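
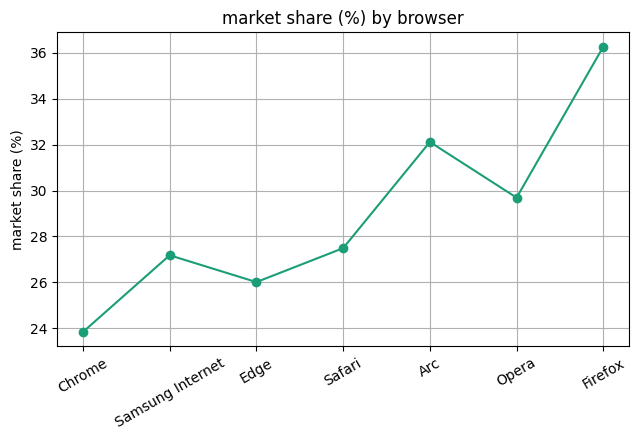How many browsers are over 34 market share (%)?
1

Above 34: Firefox.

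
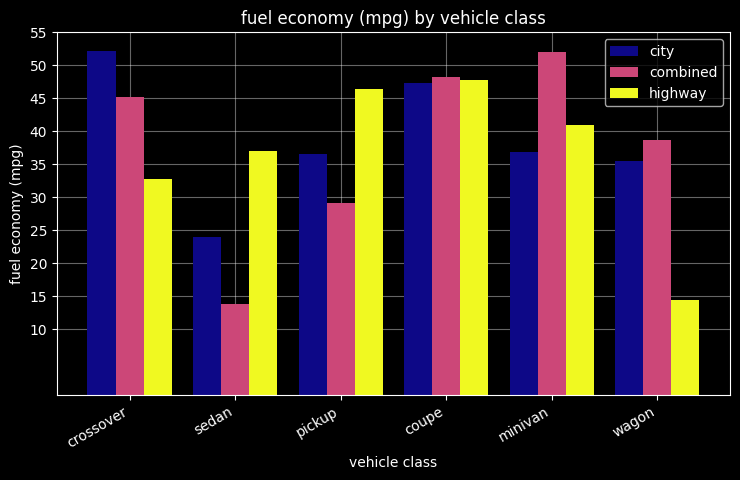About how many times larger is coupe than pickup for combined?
coupe ≈ 50, pickup ≈ 30; 50/30 ≈ 1.67.

≈ 1.67×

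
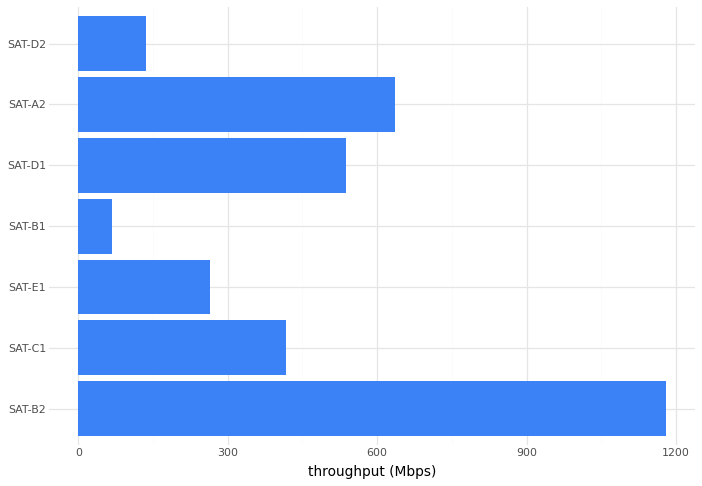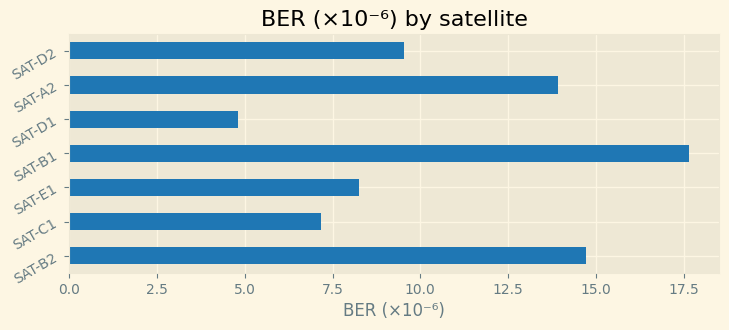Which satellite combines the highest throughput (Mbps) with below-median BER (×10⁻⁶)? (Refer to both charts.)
SAT-D1

Chart 2 median BER (×10⁻⁶) ≈ 10; below-median satellites: SAT-C1, SAT-E1, SAT-D1. Among those, SAT-D1 has the highest throughput (Mbps) (≈ 600).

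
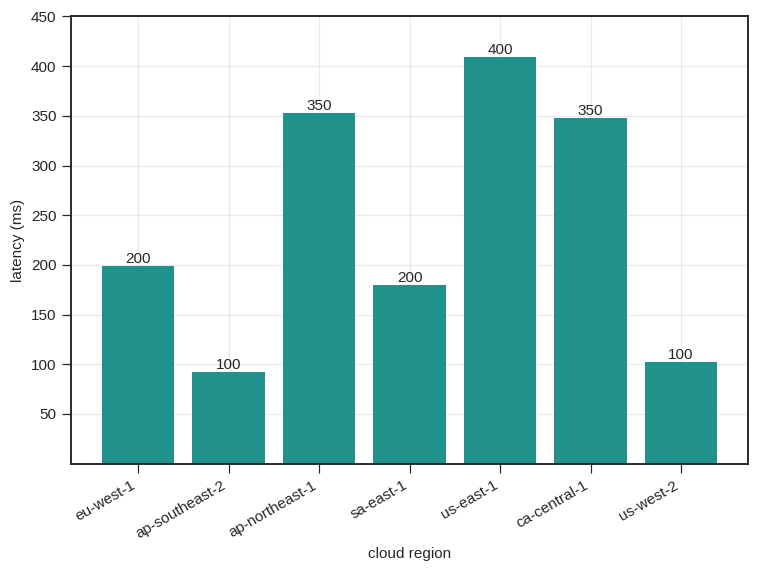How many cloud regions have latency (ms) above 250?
Above 250: ap-northeast-1, us-east-1, ca-central-1.

3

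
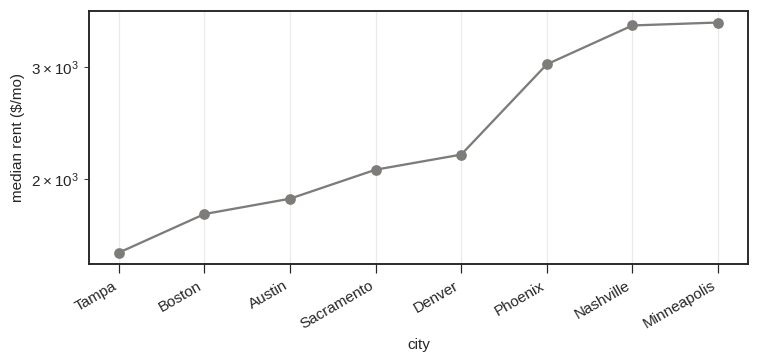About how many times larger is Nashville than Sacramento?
Nashville ≈ 3400, Sacramento ≈ 2000; 3400/2000 ≈ 1.7.

≈ 1.7×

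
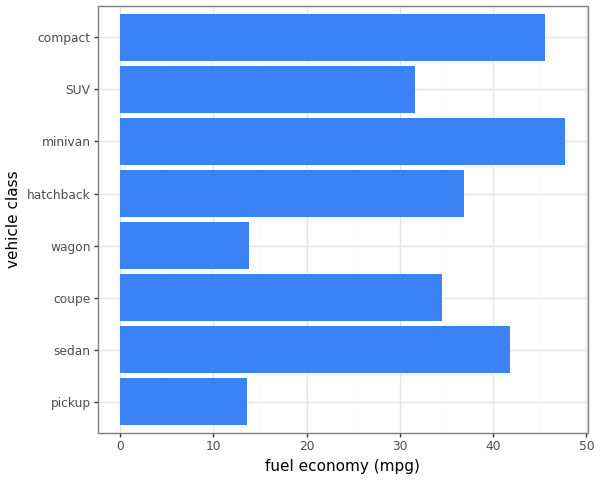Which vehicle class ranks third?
Top 4: minivan ≈ 50, compact ≈ 45, sedan ≈ 40, hatchback ≈ 35.

sedan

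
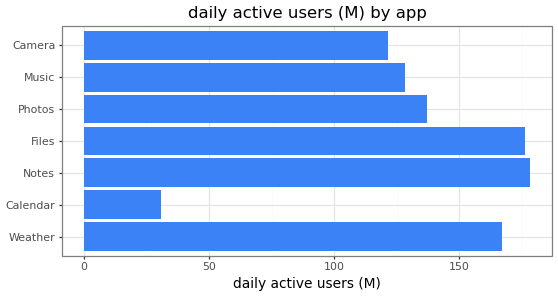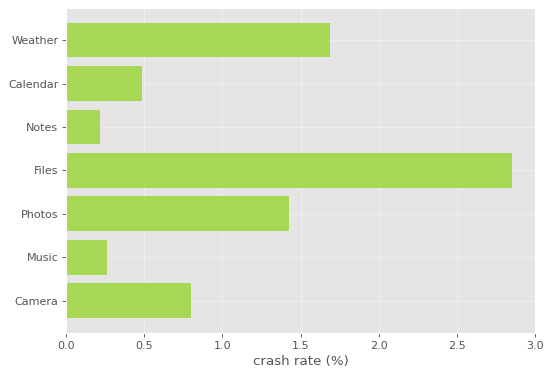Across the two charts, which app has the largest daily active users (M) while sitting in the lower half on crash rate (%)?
Notes

Chart 2 median crash rate (%) ≈ 1; below-median apps: Calendar, Notes, Music. Among those, Notes has the highest daily active users (M) (≈ 180).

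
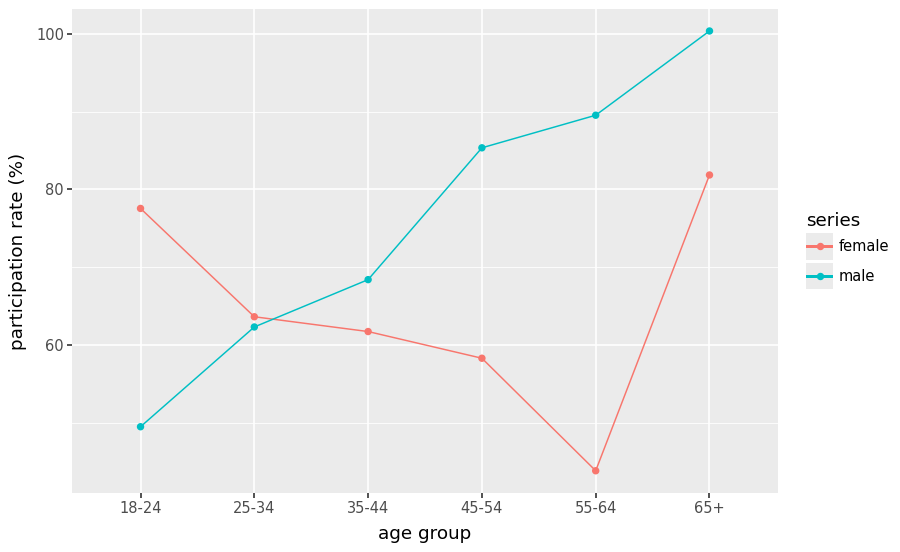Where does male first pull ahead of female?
35-44

25-34: male ≈ 60 vs female ≈ 65 (not yet); 35-44: male ≈ 70 vs female ≈ 60 (first crossover).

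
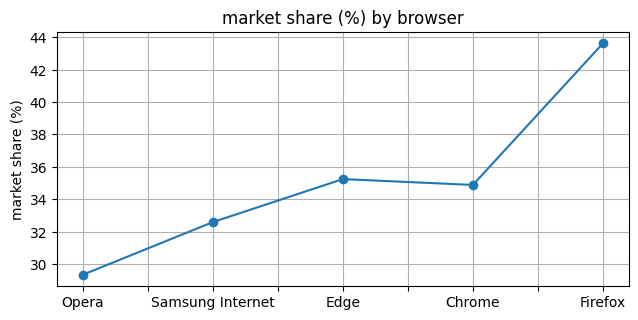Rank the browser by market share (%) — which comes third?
Chrome

Top 4: Firefox ≈ 44, Edge ≈ 36, Chrome ≈ 34, Samsung Internet ≈ 32.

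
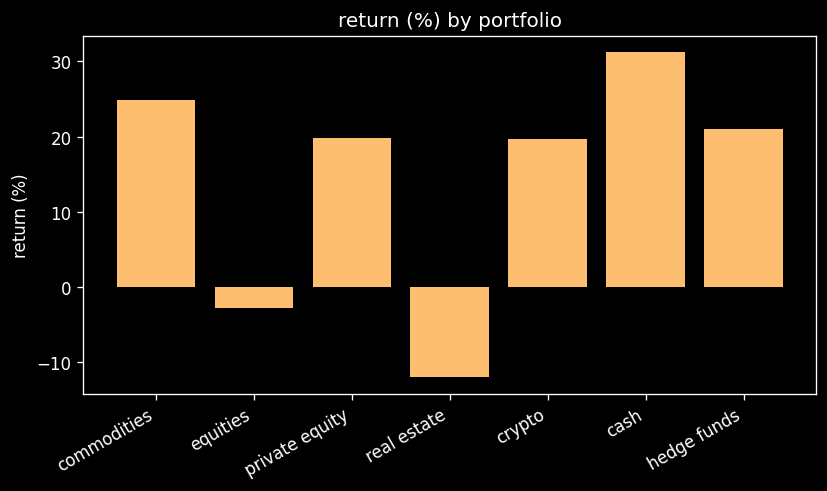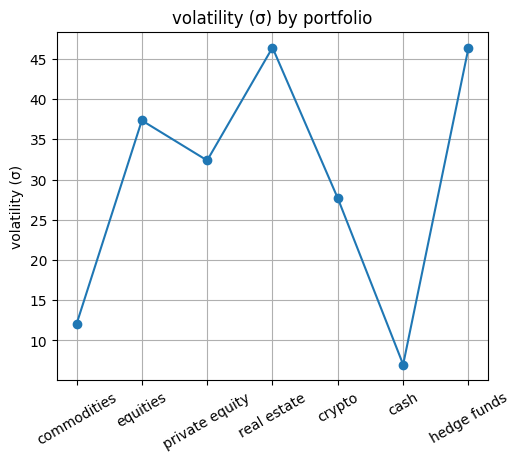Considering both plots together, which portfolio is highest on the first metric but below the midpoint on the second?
cash

Chart 2 median volatility (σ) ≈ 30; below-median portfolios: commodities, crypto, cash. Among those, cash has the highest return (%) (≈ 30).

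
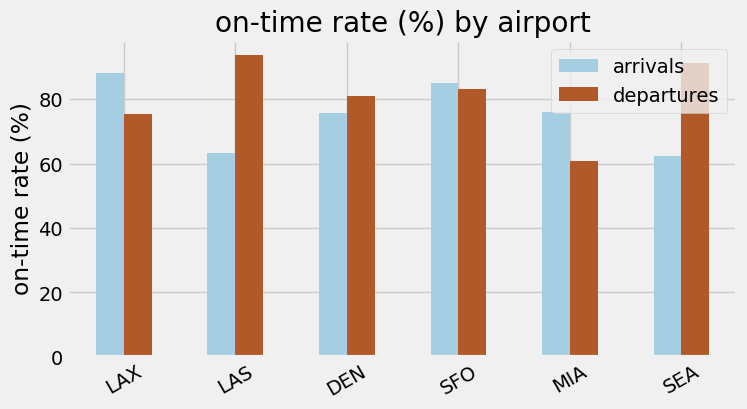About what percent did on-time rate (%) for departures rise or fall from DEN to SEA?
DEN ≈ 80, SEA ≈ 90; (90 − 80) / 80 ≈ +12.5%.

≈ +12.5%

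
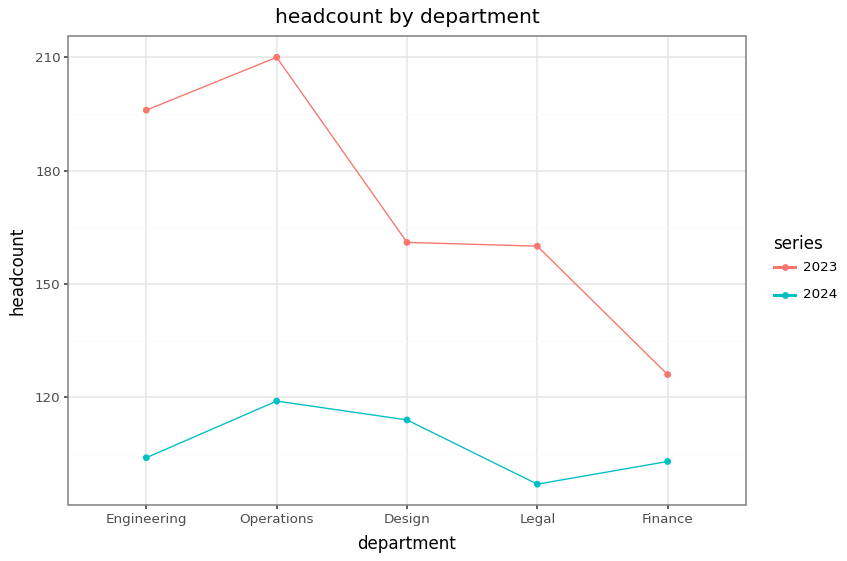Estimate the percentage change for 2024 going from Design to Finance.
Design ≈ 110, Finance ≈ 100; (100 − 110) / 110 ≈ -9.1%.

≈ -9.1%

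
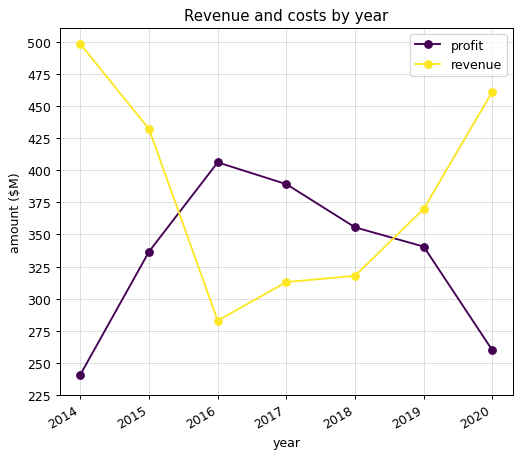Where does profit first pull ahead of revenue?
2015: profit ≈ 325 vs revenue ≈ 425 (not yet); 2016: profit ≈ 400 vs revenue ≈ 275 (first crossover).

2016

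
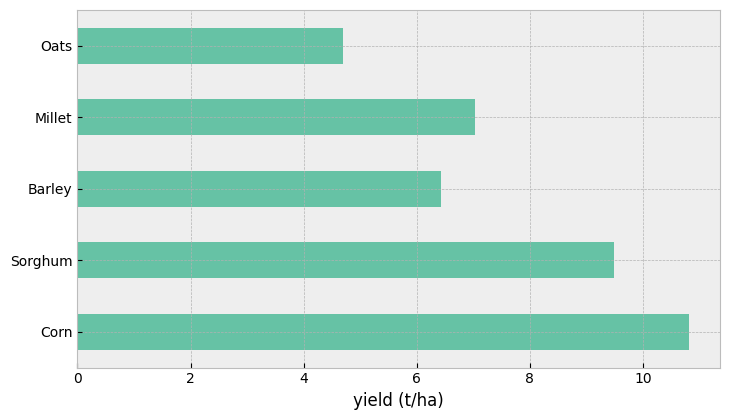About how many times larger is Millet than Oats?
≈ 1.4×

Millet ≈ 7, Oats ≈ 5; 7/5 ≈ 1.4.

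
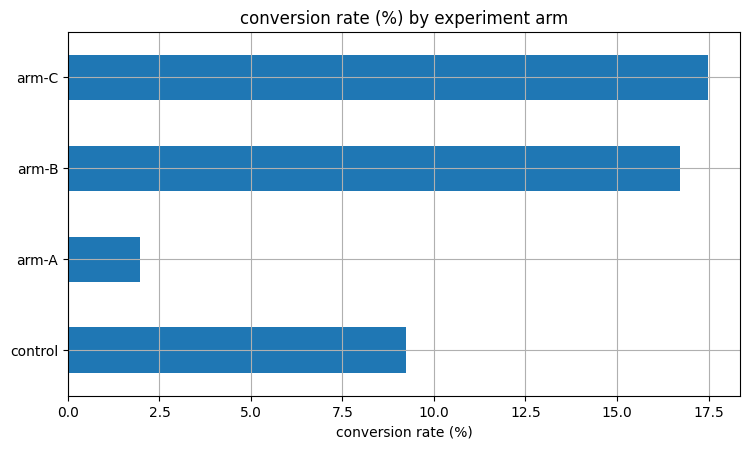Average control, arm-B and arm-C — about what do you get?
≈ 15

(10 + 16 + 18) / 3 ≈ 15.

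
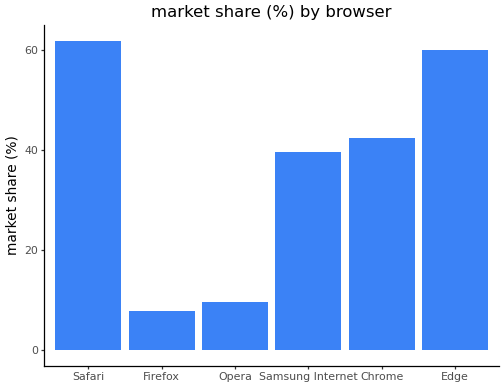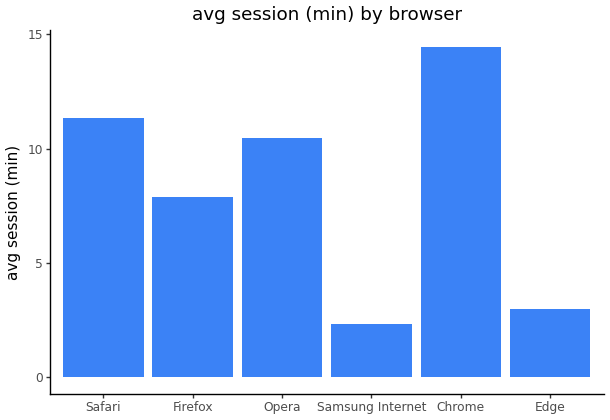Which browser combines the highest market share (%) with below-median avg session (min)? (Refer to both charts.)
Edge

Chart 2 median avg session (min) ≈ 10; below-median browsers: Firefox, Samsung Internet, Edge. Among those, Edge has the highest market share (%) (≈ 60).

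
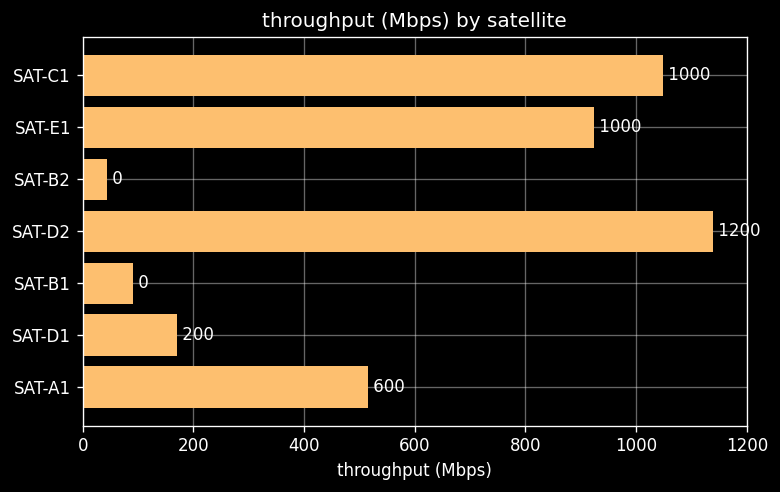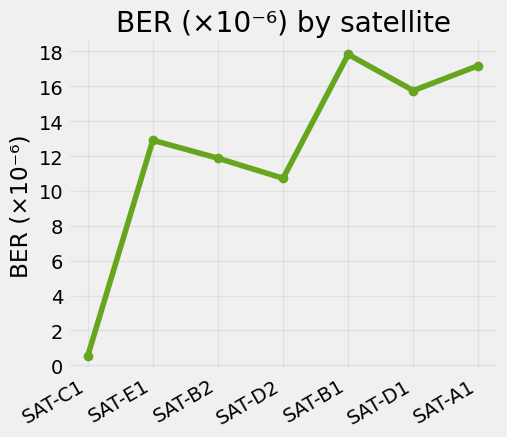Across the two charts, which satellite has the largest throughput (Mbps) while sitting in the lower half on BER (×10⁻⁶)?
SAT-D2

Chart 2 median BER (×10⁻⁶) ≈ 12; below-median satellites: SAT-C1, SAT-B2, SAT-D2. Among those, SAT-D2 has the highest throughput (Mbps) (≈ 1200).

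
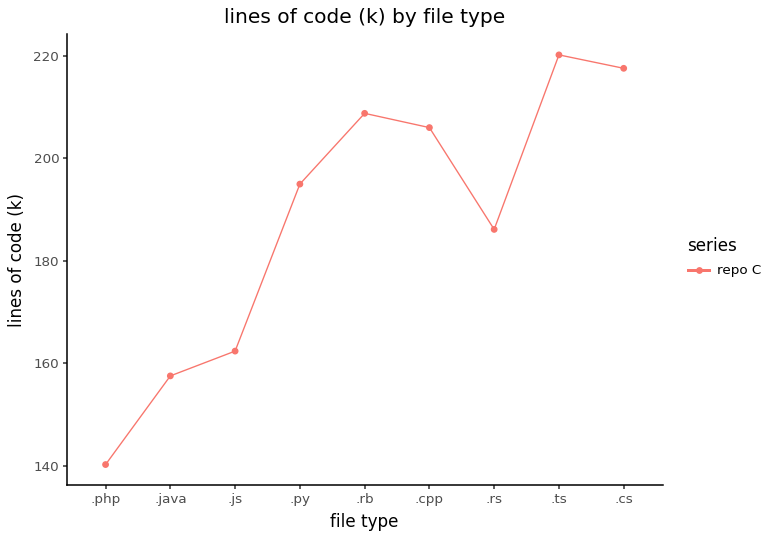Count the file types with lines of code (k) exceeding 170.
Above 170: .py, .rb, .cpp, .rs, .ts, .cs.

6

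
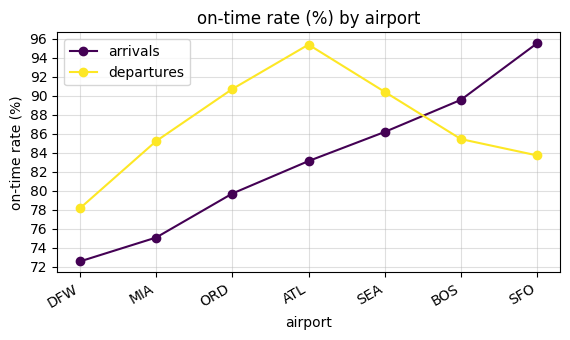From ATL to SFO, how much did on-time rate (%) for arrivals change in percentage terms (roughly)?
≈ +14.3%

ATL ≈ 84, SFO ≈ 96; (96 − 84) / 84 ≈ +14.3%.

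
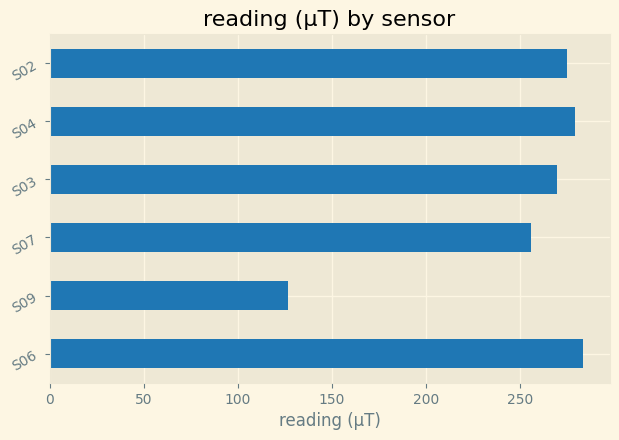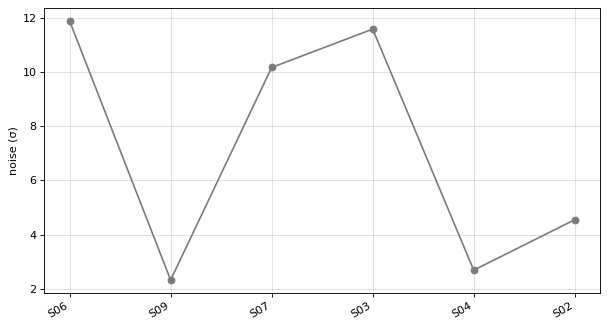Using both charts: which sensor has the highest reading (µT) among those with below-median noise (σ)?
Chart 2 median noise (σ) ≈ 8; below-median sensors: S09, S04, S02. Among those, S04 has the highest reading (µT) (≈ 300).

S04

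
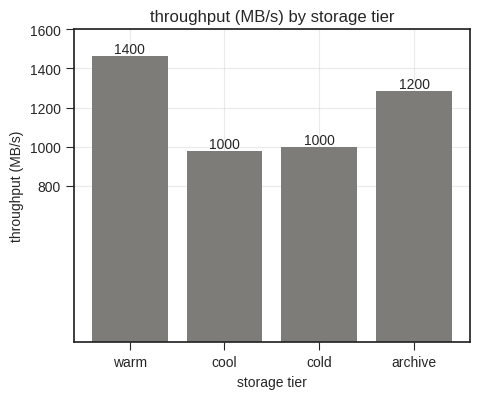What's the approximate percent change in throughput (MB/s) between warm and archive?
warm ≈ 1400, archive ≈ 1200; (1200 − 1400) / 1400 ≈ -14.3%.

≈ -14.3%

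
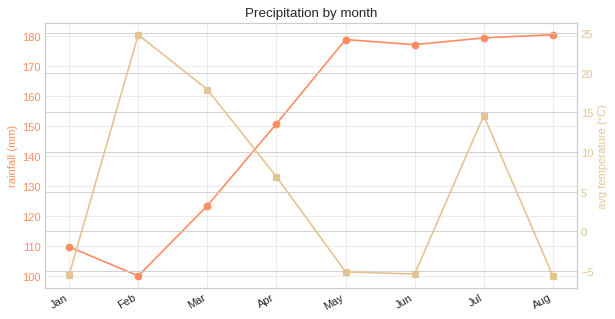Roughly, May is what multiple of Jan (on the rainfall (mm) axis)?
≈ 1.64×

May ≈ 180, Jan ≈ 110; 180/110 ≈ 1.64.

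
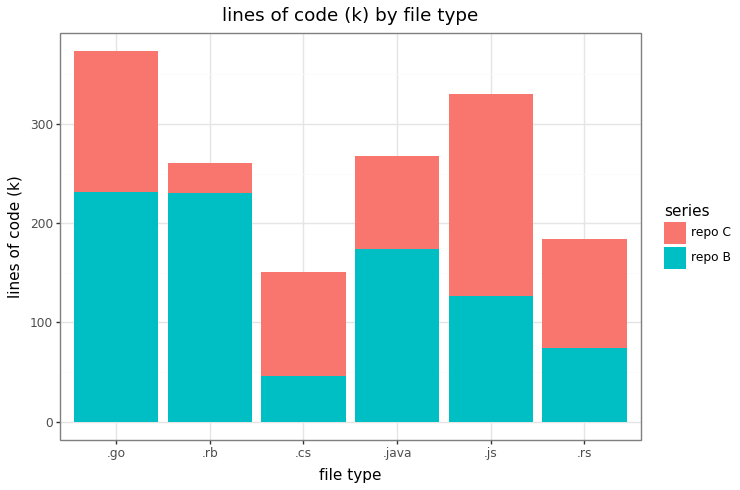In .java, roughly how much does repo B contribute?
≈ 150

repo B top ≈ 150, bottom ≈ 0; segment ≈ 150.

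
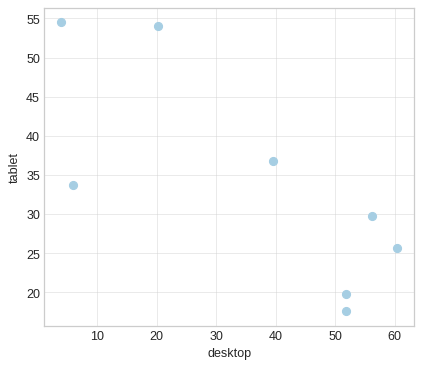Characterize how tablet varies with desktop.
Points are negatively correlated; strong (|r| ≈ 0.8).

negative, strong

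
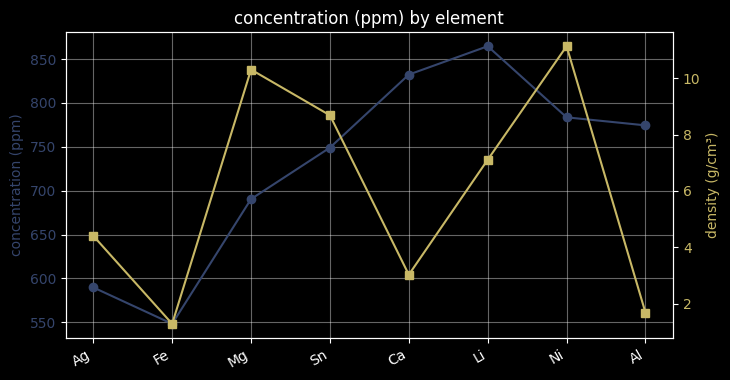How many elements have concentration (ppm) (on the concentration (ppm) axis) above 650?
6

Above 650: Mg, Sn, Ca, Li, Ni, Al.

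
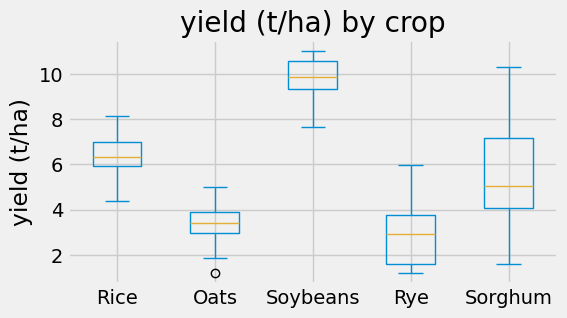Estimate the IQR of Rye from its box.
≈ 2

Q3 ≈ 4, Q1 ≈ 2; IQR ≈ 2.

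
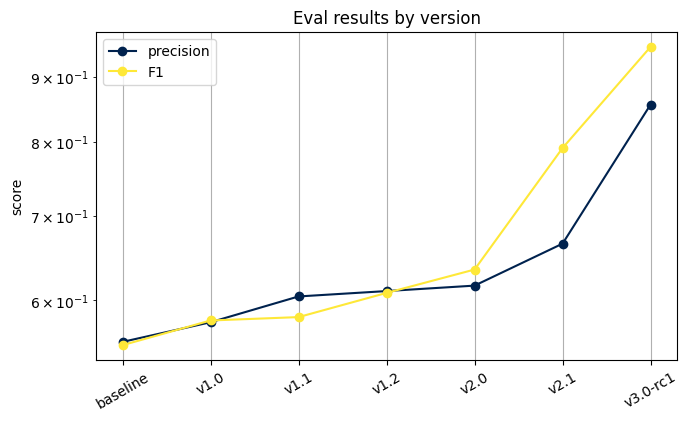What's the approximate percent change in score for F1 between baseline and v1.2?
≈ +9.1%

baseline ≈ 0.55, v1.2 ≈ 0.60; (0.60 − 0.55) / 0.55 ≈ +9.1%.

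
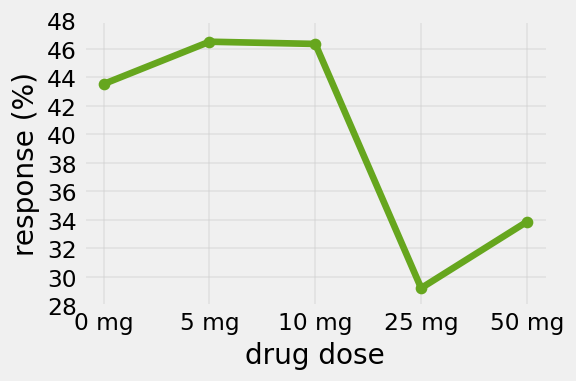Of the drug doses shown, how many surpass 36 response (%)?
Above 36: 0 mg, 5 mg, 10 mg.

3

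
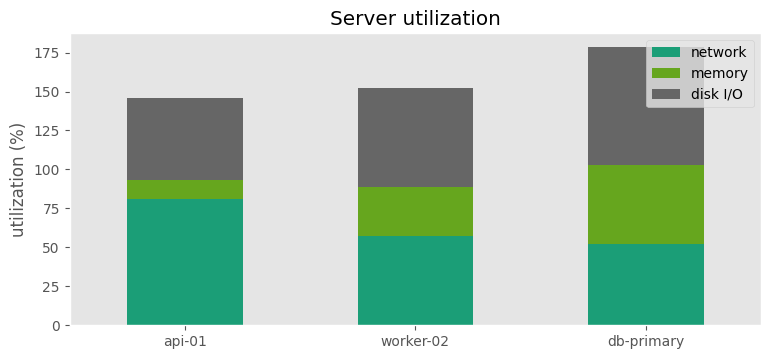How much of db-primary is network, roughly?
network top ≈ 60, bottom ≈ 0; segment ≈ 60.

≈ 60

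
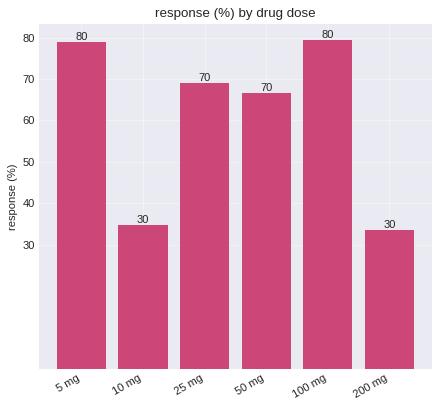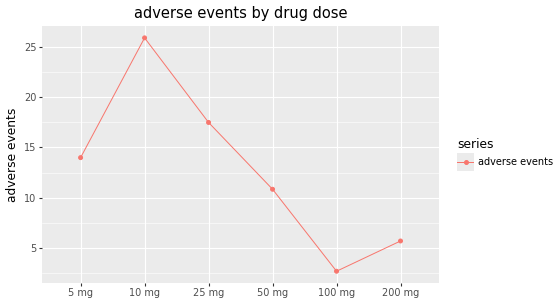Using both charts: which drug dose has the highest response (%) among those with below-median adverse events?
100 mg

Chart 2 median adverse events ≈ 10; below-median drug doses: 50 mg, 100 mg, 200 mg. Among those, 100 mg has the highest response (%) (≈ 80).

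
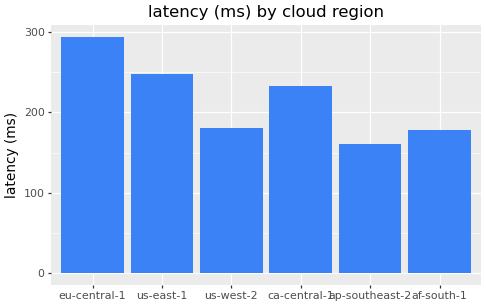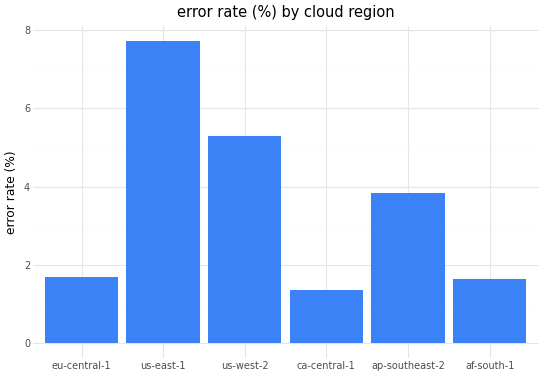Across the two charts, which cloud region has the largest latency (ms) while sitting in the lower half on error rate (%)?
Chart 2 median error rate (%) ≈ 3; below-median cloud regions: eu-central-1, ca-central-1, af-south-1. Among those, eu-central-1 has the highest latency (ms) (≈ 300).

eu-central-1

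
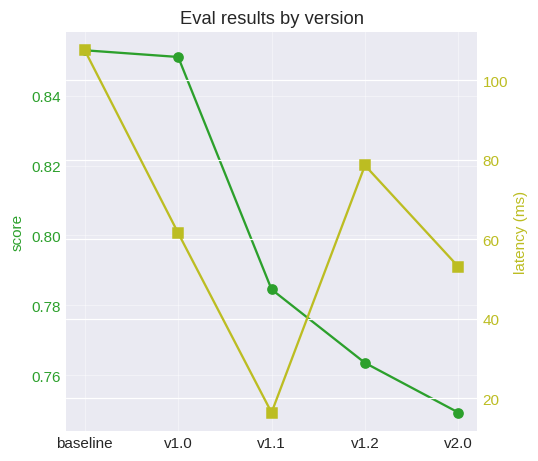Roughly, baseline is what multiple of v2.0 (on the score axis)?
baseline ≈ 0.85, v2.0 ≈ 0.75; 0.85/0.75 ≈ 1.13.

≈ 1.13×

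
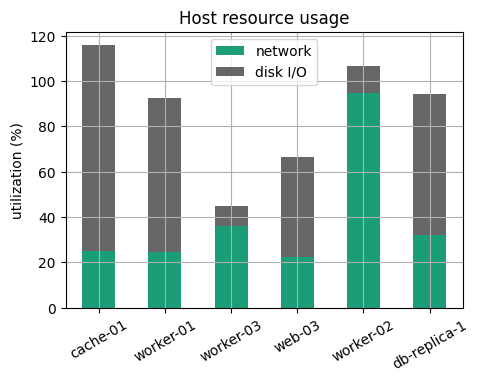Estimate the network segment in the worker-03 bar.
≈ 40

network top ≈ 40, bottom ≈ 0; segment ≈ 40.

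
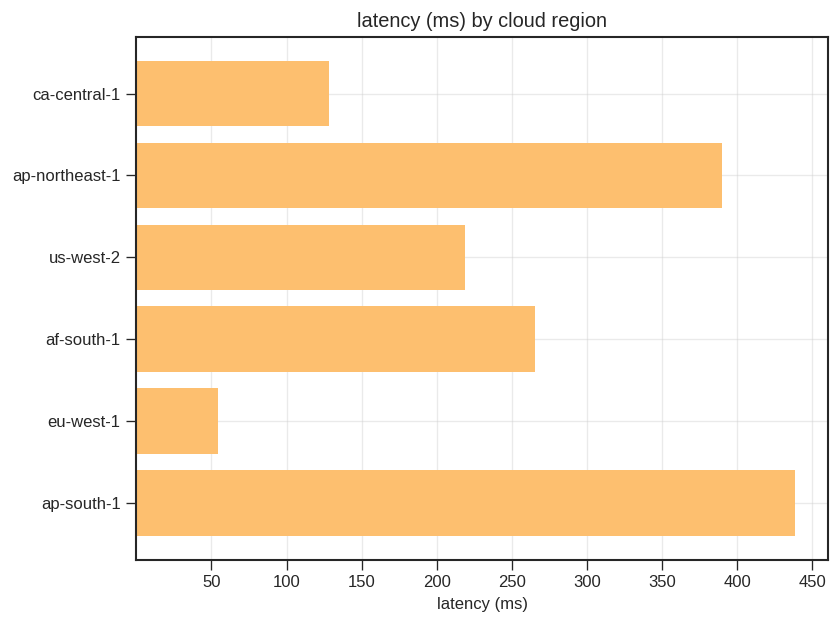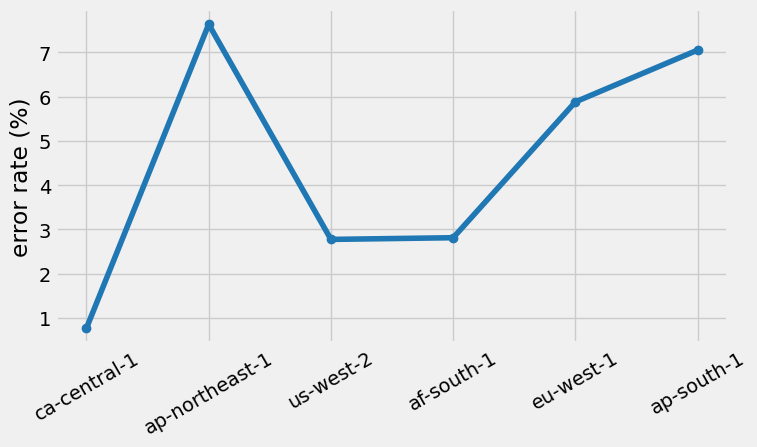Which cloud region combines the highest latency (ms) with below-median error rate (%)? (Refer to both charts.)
Chart 2 median error rate (%) ≈ 4; below-median cloud regions: ca-central-1, us-west-2, af-south-1. Among those, af-south-1 has the highest latency (ms) (≈ 250).

af-south-1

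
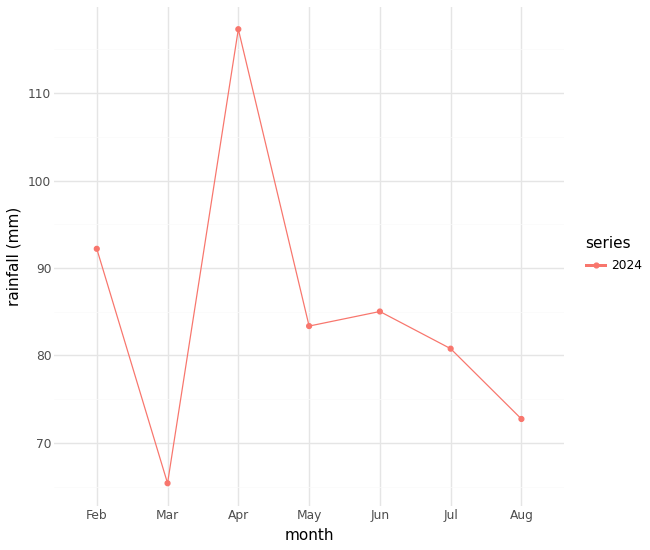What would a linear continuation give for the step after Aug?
≈ 70

Last three: 85, 80, 75 → slope ≈ -5/step → next ≈ 70.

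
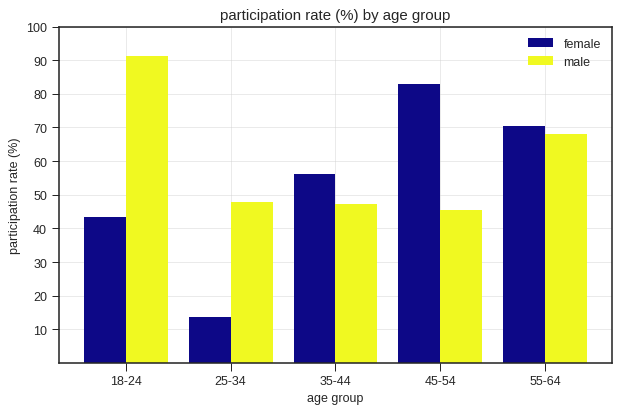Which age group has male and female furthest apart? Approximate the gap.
18-24: male ≈ 90, female ≈ 40 → gap ≈ 50. Next-largest (45-54) is only ≈ 30.

18-24, ≈ 50 %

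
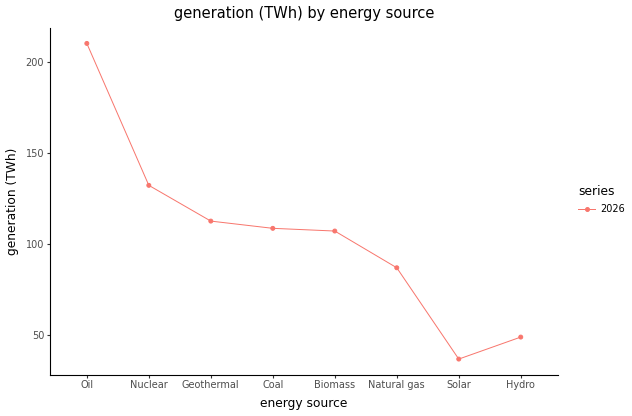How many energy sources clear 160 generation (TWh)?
1

Above 160: Oil.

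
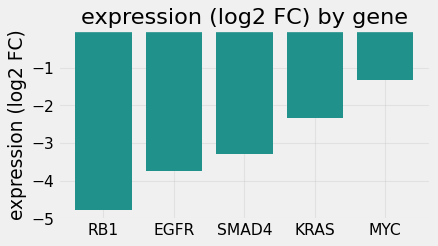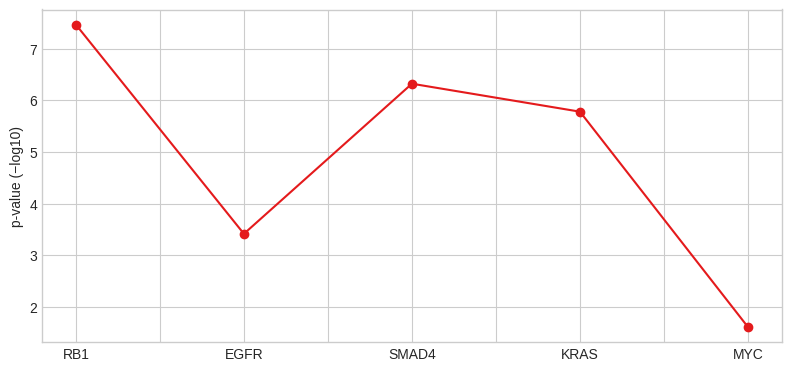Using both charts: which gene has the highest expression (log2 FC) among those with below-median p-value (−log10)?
MYC

Chart 2 median p-value (−log10) ≈ 6; below-median genes: EGFR, MYC. Among those, MYC has the highest expression (log2 FC) (≈ -1).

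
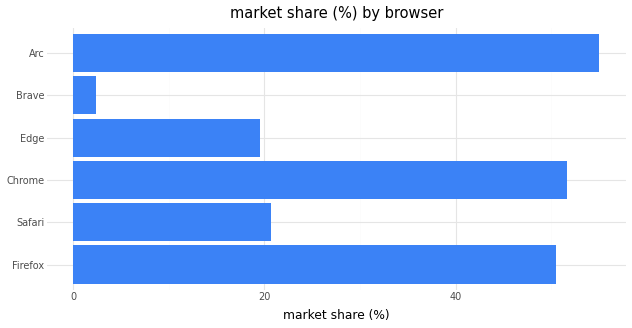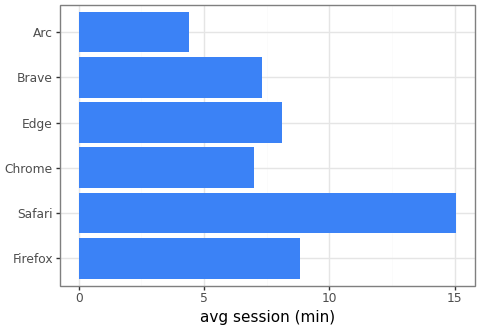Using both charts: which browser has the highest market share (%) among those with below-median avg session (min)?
Arc

Chart 2 median avg session (min) ≈ 8; below-median browsers: Chrome, Brave, Arc. Among those, Arc has the highest market share (%) (≈ 60).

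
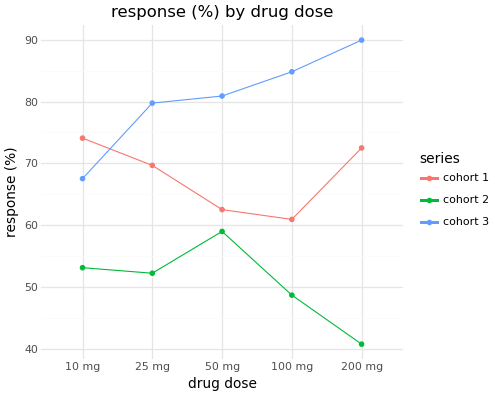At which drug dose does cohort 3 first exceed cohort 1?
25 mg

10 mg: cohort 3 ≈ 70 vs cohort 1 ≈ 75 (not yet); 25 mg: cohort 3 ≈ 80 vs cohort 1 ≈ 70 (first crossover).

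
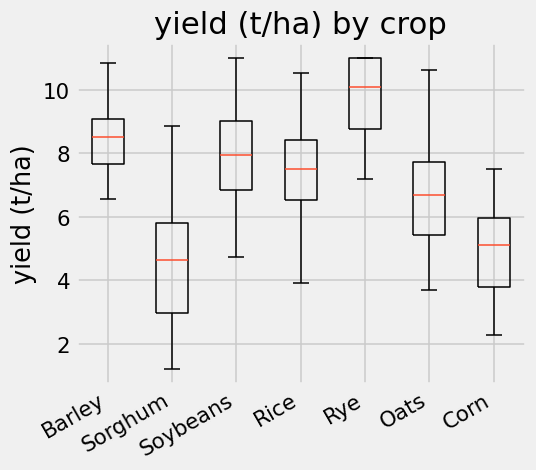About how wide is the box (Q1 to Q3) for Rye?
Q3 ≈ 11.0, Q1 ≈ 9.0; IQR ≈ 2.0.

≈ 2.0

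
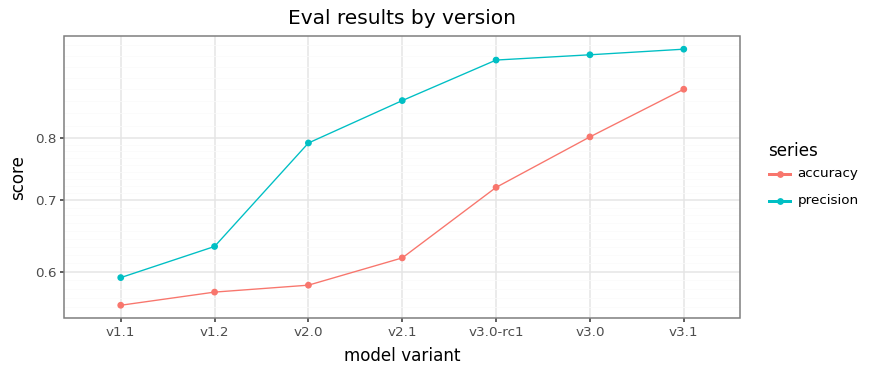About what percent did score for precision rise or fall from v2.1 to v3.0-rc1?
v2.1 ≈ 0.85, v3.0-rc1 ≈ 0.95; (0.95 − 0.85) / 0.85 ≈ +11.8%.

≈ +11.8%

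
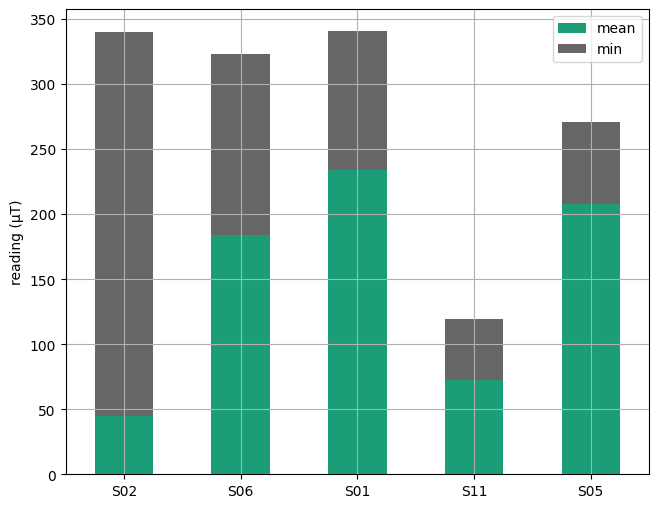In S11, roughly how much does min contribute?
min top ≈ 100, bottom ≈ 50; segment ≈ 50.

≈ 50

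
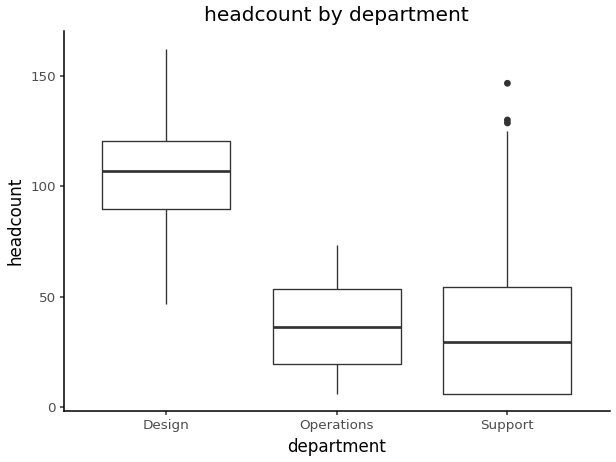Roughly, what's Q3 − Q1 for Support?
≈ 50

Q3 ≈ 55, Q1 ≈ 5; IQR ≈ 50.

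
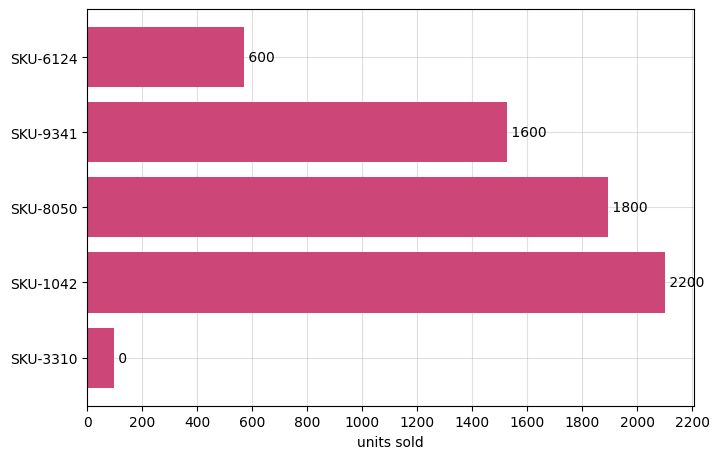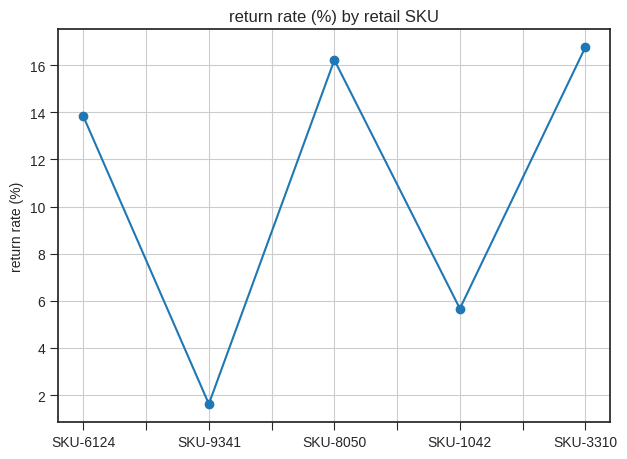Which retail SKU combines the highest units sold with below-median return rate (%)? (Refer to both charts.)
SKU-1042

Chart 2 median return rate (%) ≈ 14; below-median retail SKUs: SKU-9341, SKU-1042. Among those, SKU-1042 has the highest units sold (≈ 2200).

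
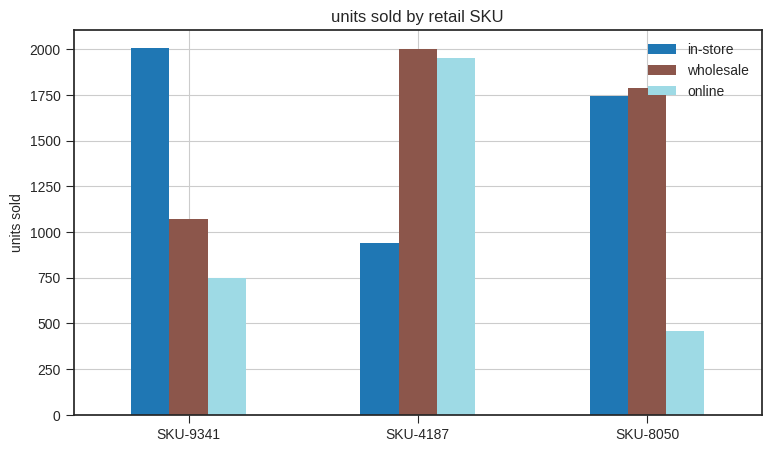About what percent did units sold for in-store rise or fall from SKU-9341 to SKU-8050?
≈ -10%

SKU-9341 ≈ 2000, SKU-8050 ≈ 1800; (1800 − 2000) / 2000 ≈ -10%.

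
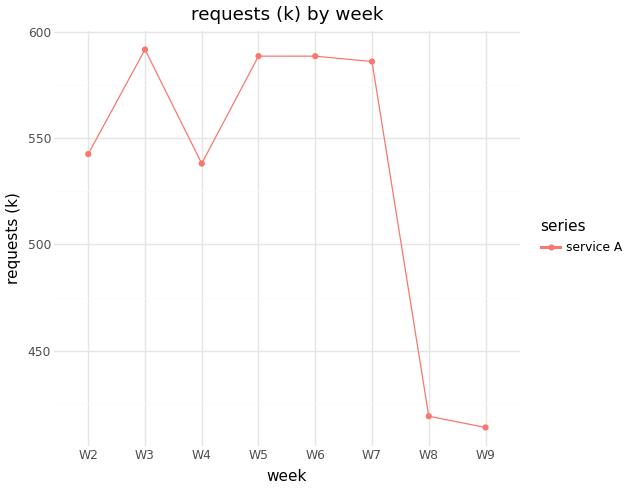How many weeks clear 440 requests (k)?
6

Above 440: W2, W3, W4, W5, W6, W7.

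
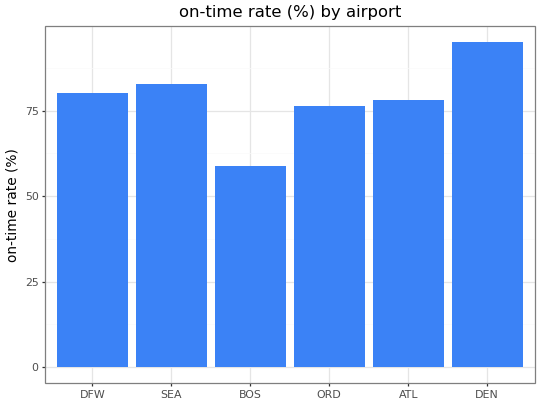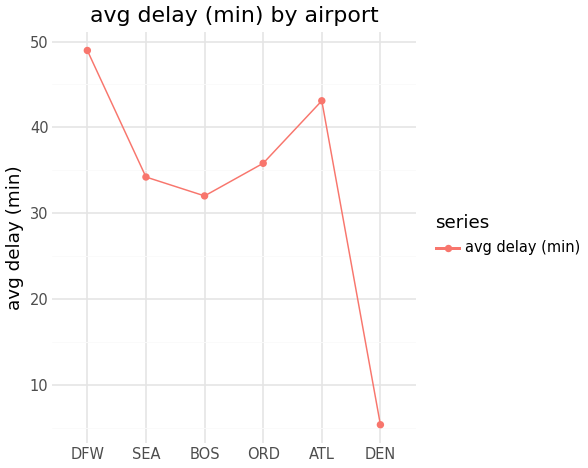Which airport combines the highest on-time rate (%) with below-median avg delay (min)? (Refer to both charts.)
Chart 2 median avg delay (min) ≈ 35; below-median airports: SEA, BOS, DEN. Among those, DEN has the highest on-time rate (%) (≈ 100).

DEN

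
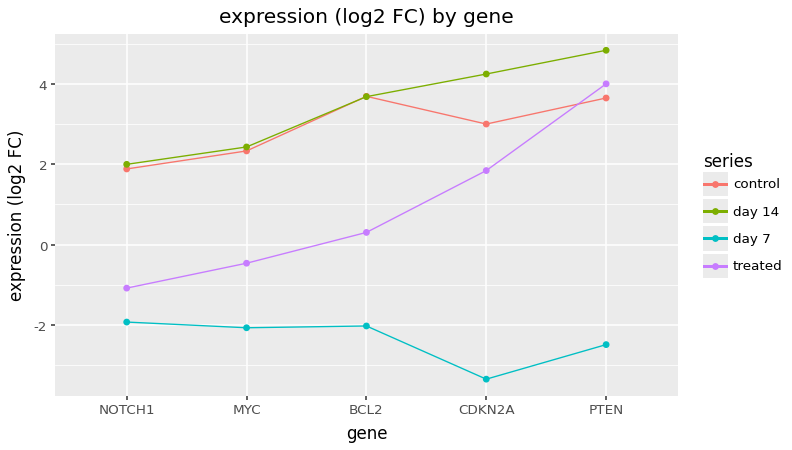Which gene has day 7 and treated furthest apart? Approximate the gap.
PTEN: day 7 ≈ -2, treated ≈ 4 → gap ≈ 6. Next-largest (CDKN2A) is only ≈ 5.

PTEN, ≈ 6 log2 FC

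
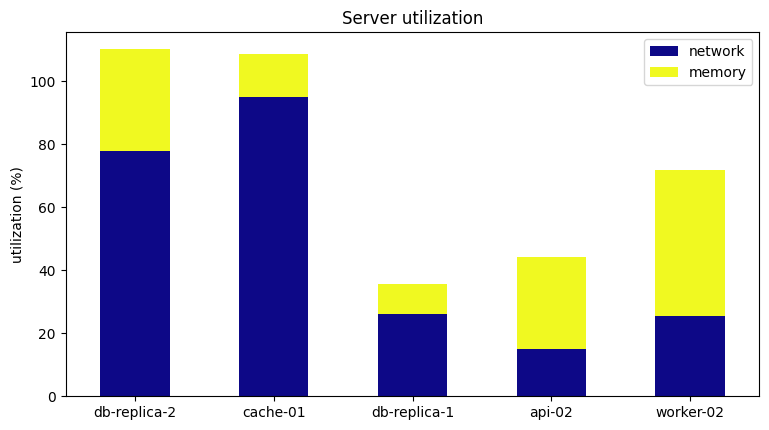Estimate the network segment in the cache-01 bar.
≈ 100

network top ≈ 100, bottom ≈ 0; segment ≈ 100.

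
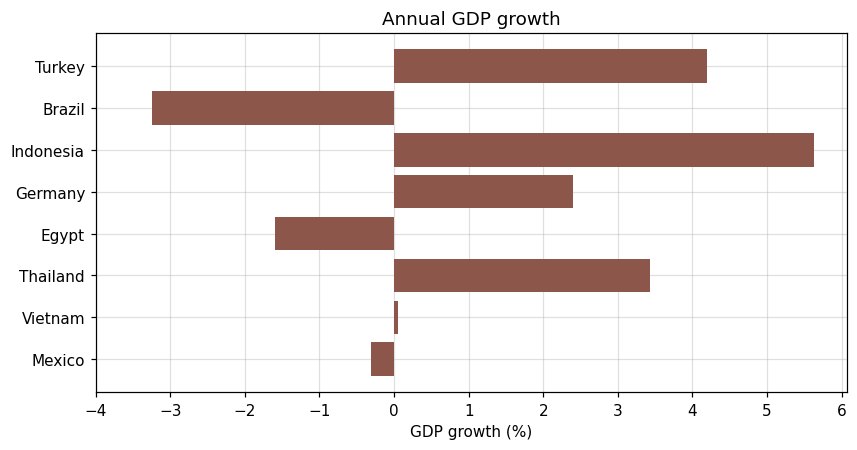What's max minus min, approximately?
Max Indonesia ≈ 6, min Brazil ≈ -3; range ≈ 9.

≈ 9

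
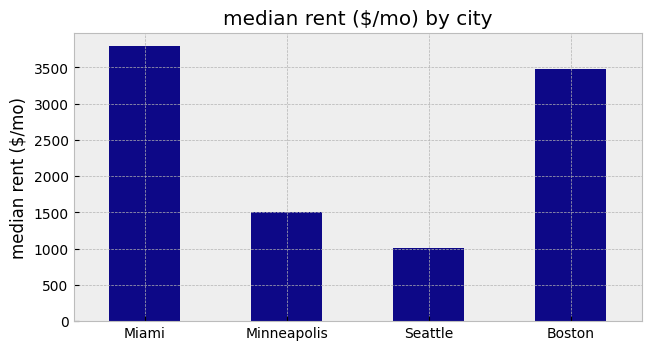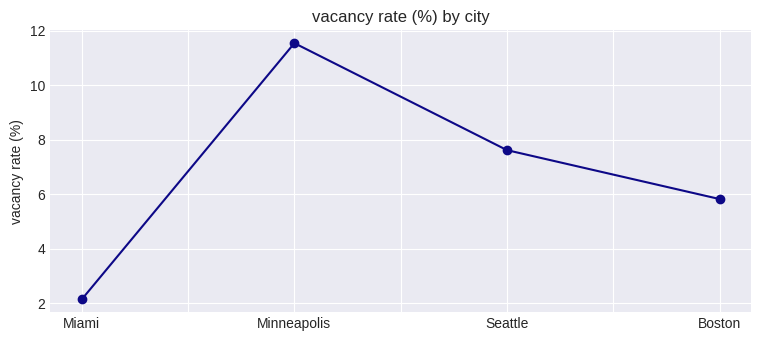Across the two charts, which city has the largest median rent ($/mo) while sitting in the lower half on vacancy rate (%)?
Miami

Chart 2 median vacancy rate (%) ≈ 6; below-median cities: Miami, Boston. Among those, Miami has the highest median rent ($/mo) (≈ 4000).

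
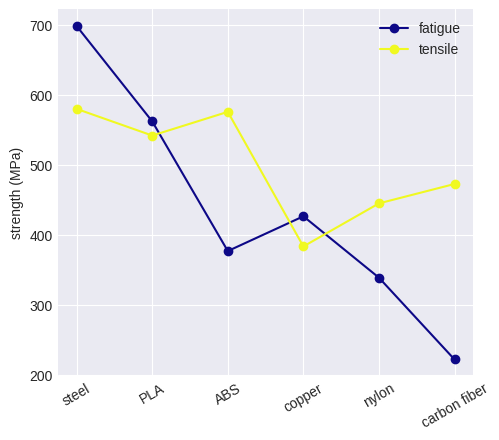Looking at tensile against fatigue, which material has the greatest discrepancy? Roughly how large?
carbon fiber, ≈ 250 MPa

carbon fiber: tensile ≈ 450, fatigue ≈ 200 → gap ≈ 250. Next-largest (ABS) is only ≈ 200.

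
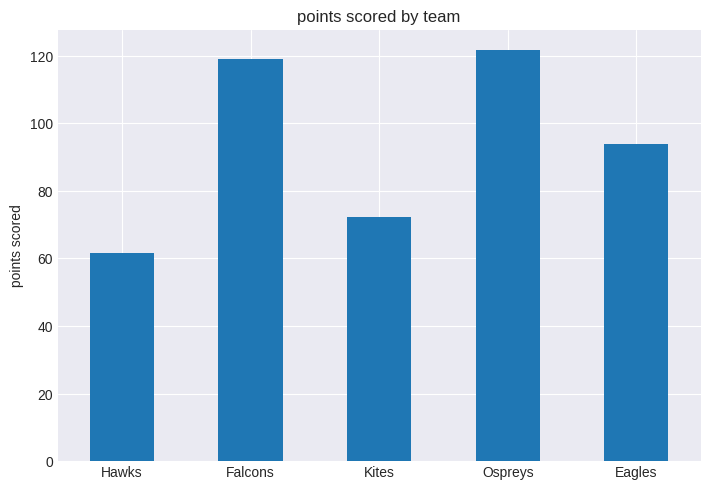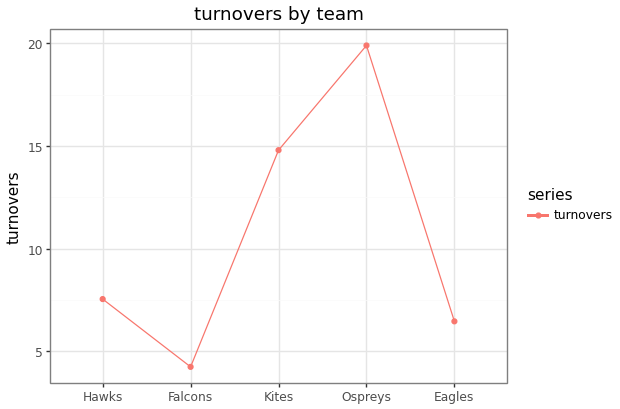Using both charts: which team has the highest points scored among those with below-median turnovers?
Chart 2 median turnovers ≈ 8; below-median teams: Falcons, Eagles. Among those, Falcons has the highest points scored (≈ 120).

Falcons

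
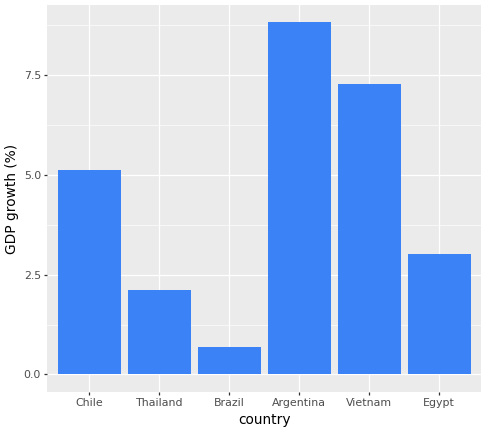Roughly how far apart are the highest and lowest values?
≈ 8

Max Argentina ≈ 9, min Brazil ≈ 1; range ≈ 8.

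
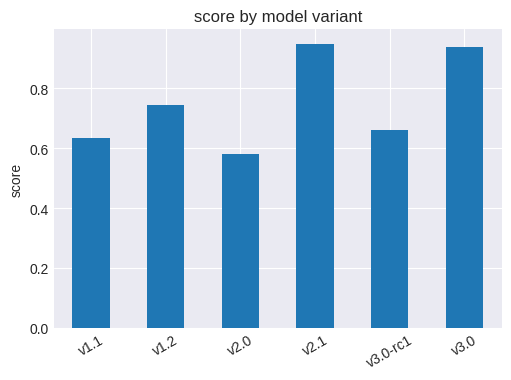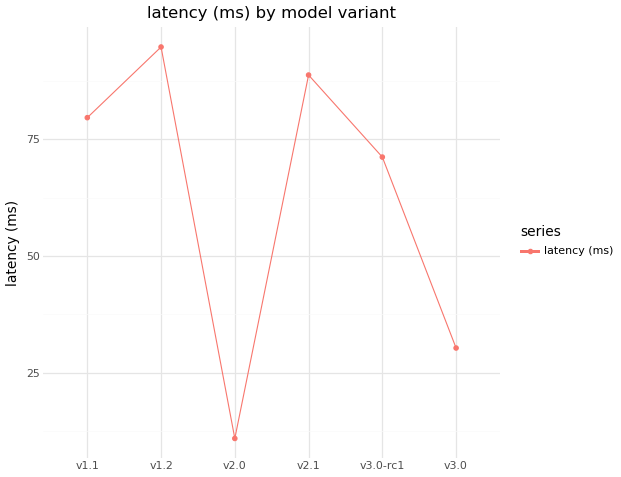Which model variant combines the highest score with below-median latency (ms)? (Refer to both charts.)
Chart 2 median latency (ms) ≈ 80; below-median model variants: v2.0, v3.0-rc1, v3.0. Among those, v3.0 has the highest score (≈ 0.9).

v3.0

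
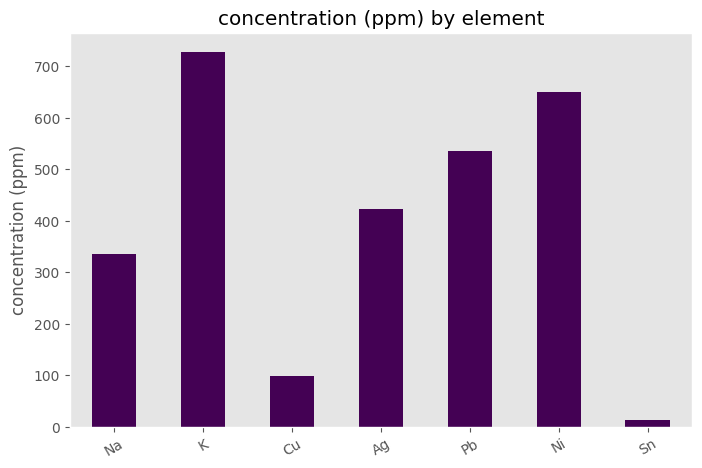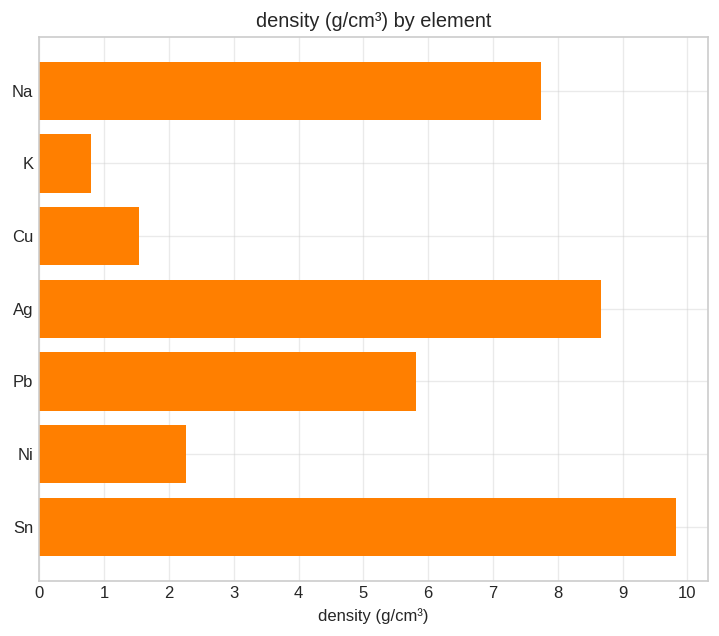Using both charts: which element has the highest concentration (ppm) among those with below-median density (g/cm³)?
Chart 2 median density (g/cm³) ≈ 6; below-median elements: K, Cu, Ni. Among those, K has the highest concentration (ppm) (≈ 700).

K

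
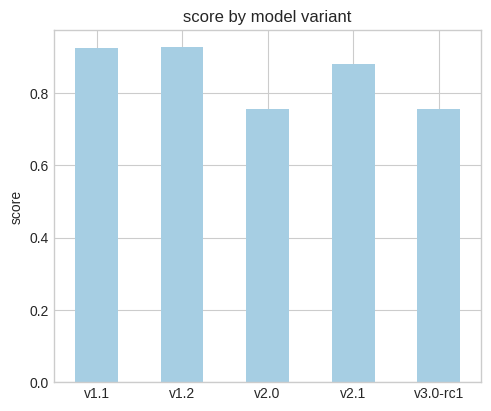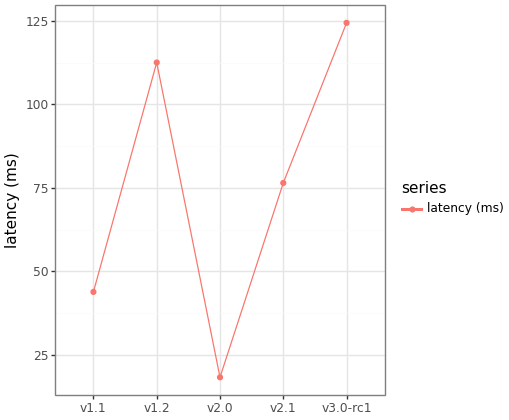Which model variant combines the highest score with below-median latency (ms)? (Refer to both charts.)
v1.1

Chart 2 median latency (ms) ≈ 80; below-median model variants: v1.1, v2.0. Among those, v1.1 has the highest score (≈ 0.9).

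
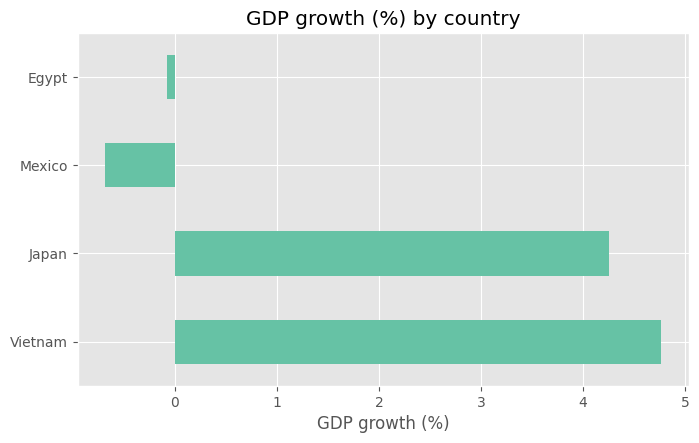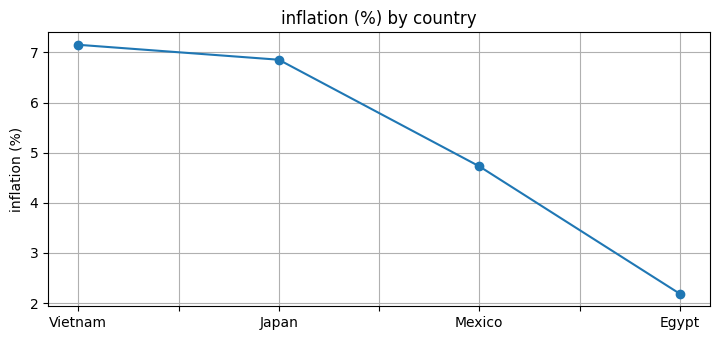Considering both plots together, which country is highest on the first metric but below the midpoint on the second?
Egypt

Chart 2 median inflation (%) ≈ 6; below-median countries: Mexico, Egypt. Among those, Egypt has the highest GDP growth (%) (≈ 0).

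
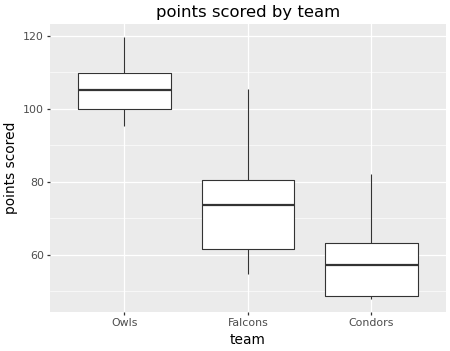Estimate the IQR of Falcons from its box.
Q3 ≈ 80, Q1 ≈ 60; IQR ≈ 20.

≈ 20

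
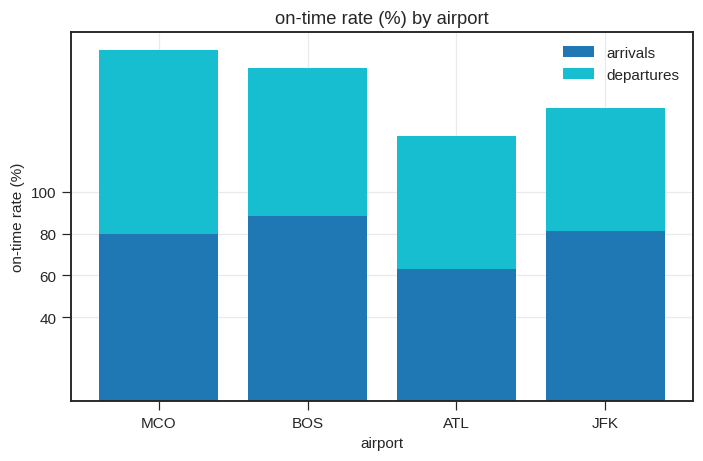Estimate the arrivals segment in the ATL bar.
≈ 60

arrivals top ≈ 60, bottom ≈ 0; segment ≈ 60.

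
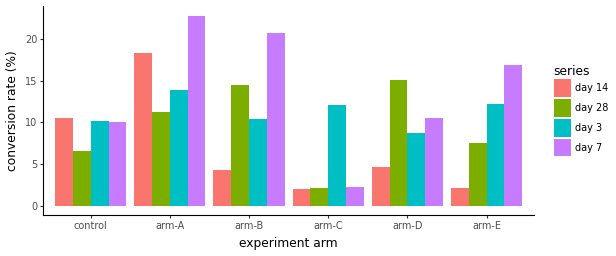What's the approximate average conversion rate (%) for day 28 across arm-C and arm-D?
≈ 9

(2 + 16) / 2 ≈ 9.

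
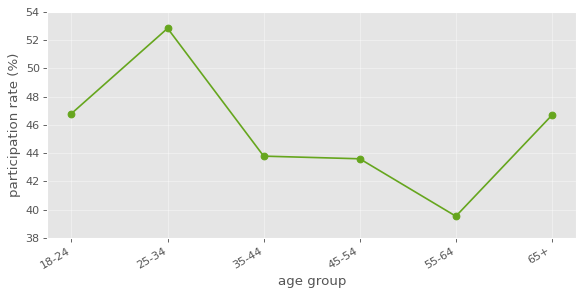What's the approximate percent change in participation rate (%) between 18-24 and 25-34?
≈ +13%

18-24 ≈ 46, 25-34 ≈ 52; (52 − 46) / 46 ≈ +13%.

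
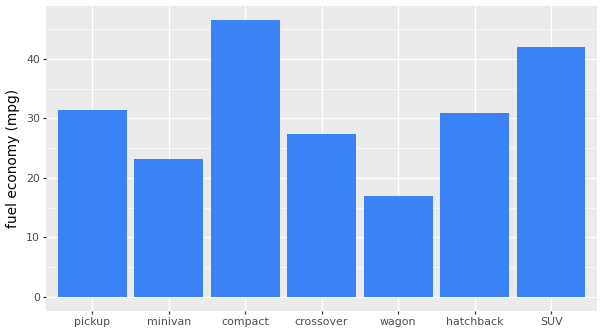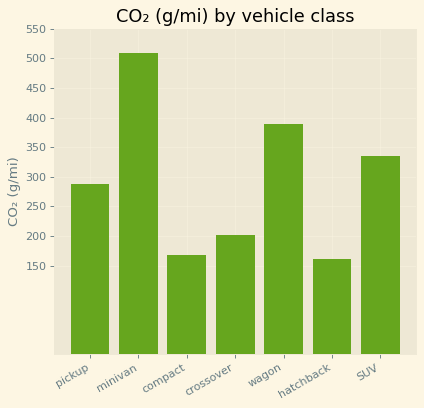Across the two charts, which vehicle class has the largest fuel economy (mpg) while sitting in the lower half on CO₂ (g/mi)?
Chart 2 median CO₂ (g/mi) ≈ 300; below-median vehicle classes: compact, crossover, hatchback. Among those, compact has the highest fuel economy (mpg) (≈ 45).

compact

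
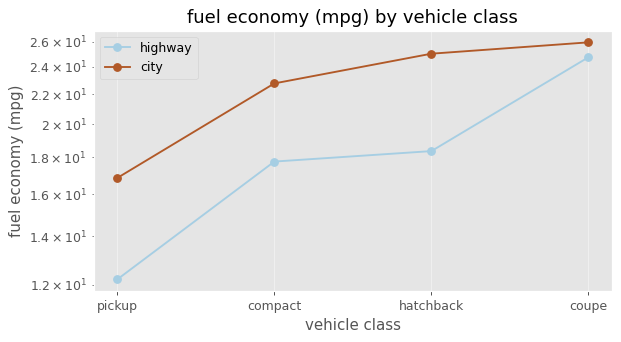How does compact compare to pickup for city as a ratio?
compact ≈ 22, pickup ≈ 16; 22/16 ≈ 1.38.

≈ 1.38×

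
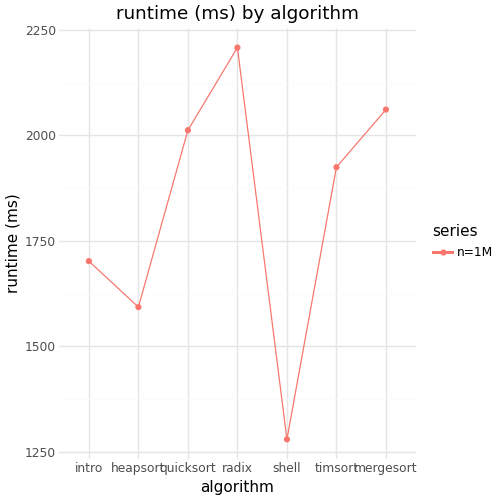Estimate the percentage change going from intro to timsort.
≈ +11.8%

intro ≈ 1700, timsort ≈ 1900; (1900 − 1700) / 1700 ≈ +11.8%.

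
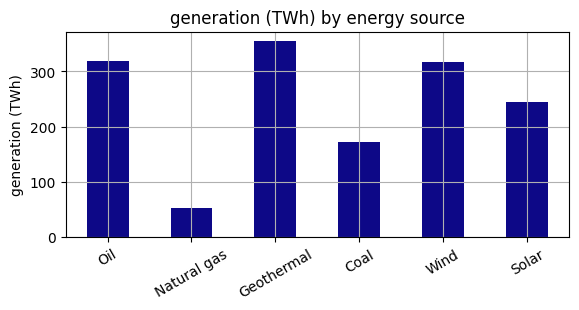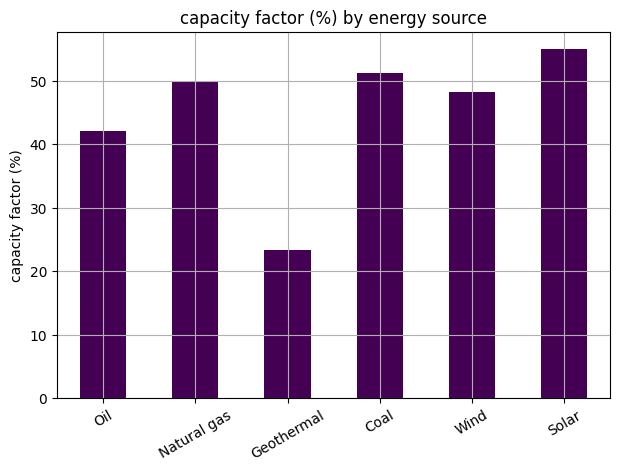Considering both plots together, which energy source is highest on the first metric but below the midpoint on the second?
Chart 2 median capacity factor (%) ≈ 50; below-median energy sources: Oil, Geothermal, Wind. Among those, Geothermal has the highest generation (TWh) (≈ 350).

Geothermal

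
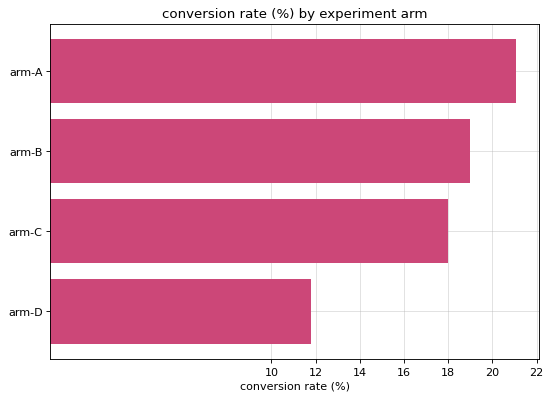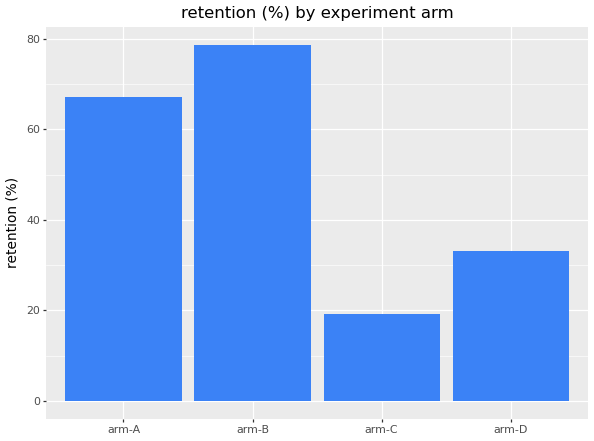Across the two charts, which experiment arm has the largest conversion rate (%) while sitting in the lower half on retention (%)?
arm-C

Chart 2 median retention (%) ≈ 50; below-median experiment arms: arm-C, arm-D. Among those, arm-C has the highest conversion rate (%) (≈ 18).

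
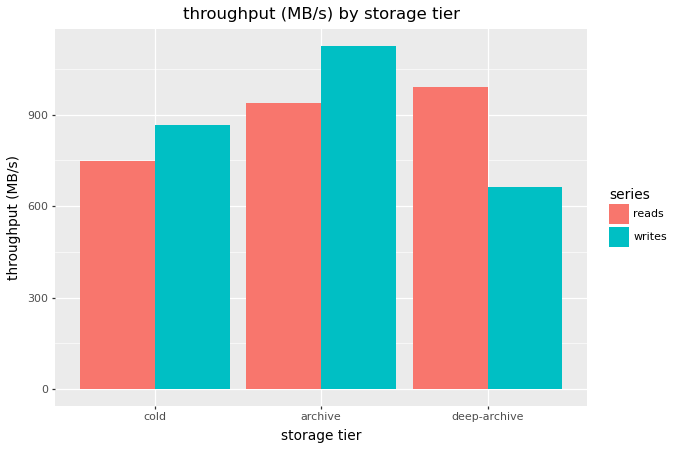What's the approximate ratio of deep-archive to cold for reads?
deep-archive ≈ 1000, cold ≈ 700; 1000/700 ≈ 1.43.

≈ 1.43×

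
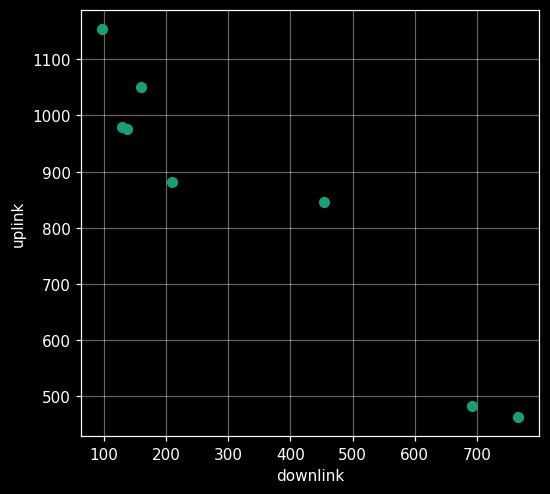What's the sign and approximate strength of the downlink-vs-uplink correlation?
negative, strong

Points are negatively correlated; strong (|r| ≈ 1.0).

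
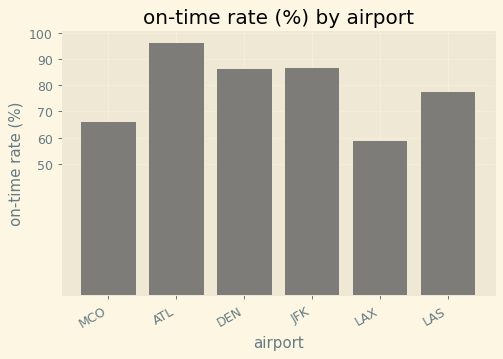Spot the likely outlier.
LAX

LAX ≈ 60; the rest sit between ≈ 70 and ≈ 100.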